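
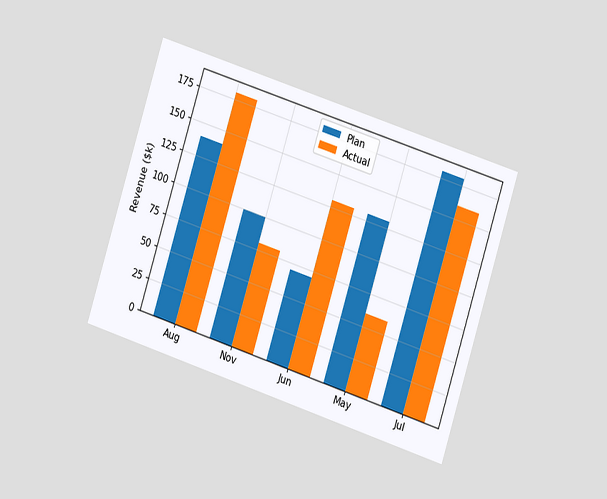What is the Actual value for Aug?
$180k

The chart is tilted about 18° clockwise and viewed slightly from the right. The Actual bar at Aug reaches $180k on the y-axis.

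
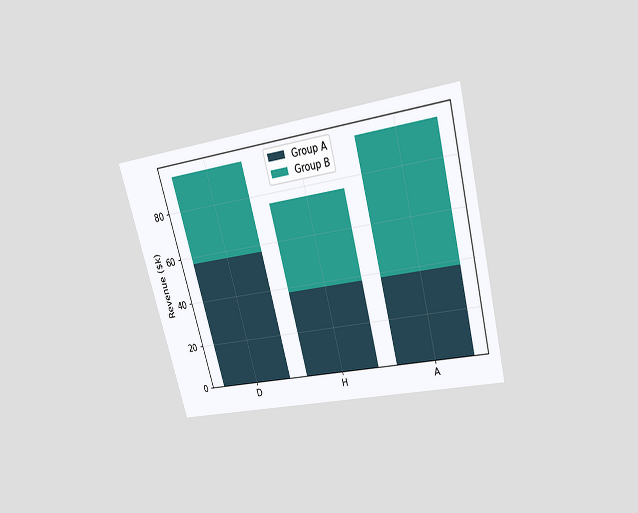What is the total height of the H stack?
$76k

The chart is tilted about 15° counter-clockwise and viewed slightly from above. The H stack's top reaches $76k on the y-axis.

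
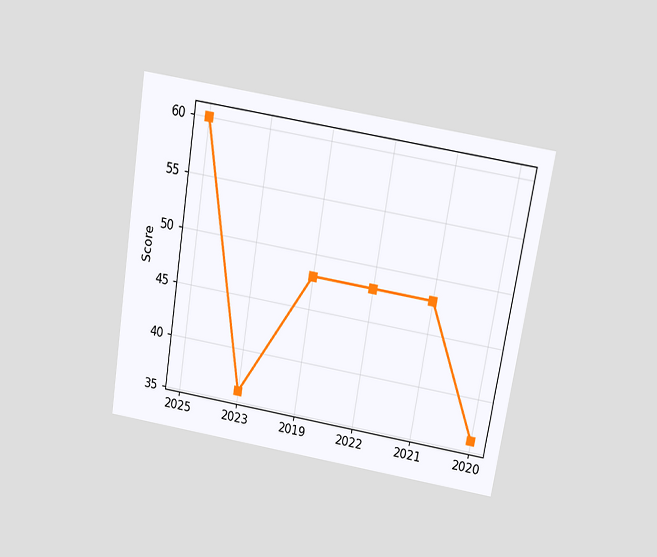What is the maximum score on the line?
60

The chart is tilted about 9° clockwise and viewed slightly from above. The highest point is at 2025, and reading across to the y-axis gives 60.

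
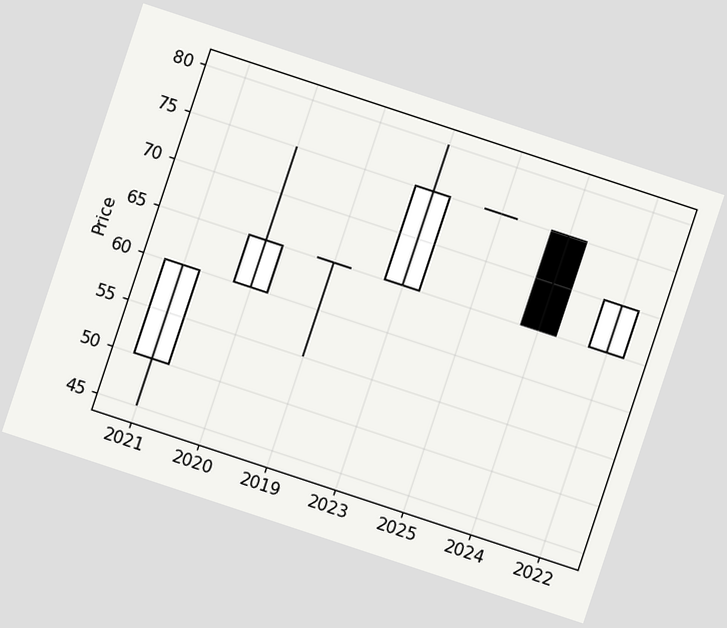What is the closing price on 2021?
60

The chart is tilted about 18° clockwise. The 2021 candle closes at 60.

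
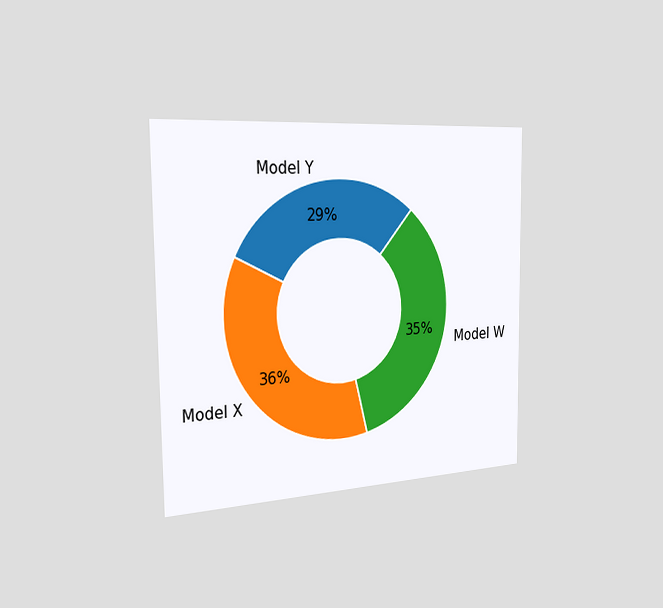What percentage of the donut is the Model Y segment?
29%

The chart is viewed slightly from the left. The Model Y segment takes up 29% of the ring.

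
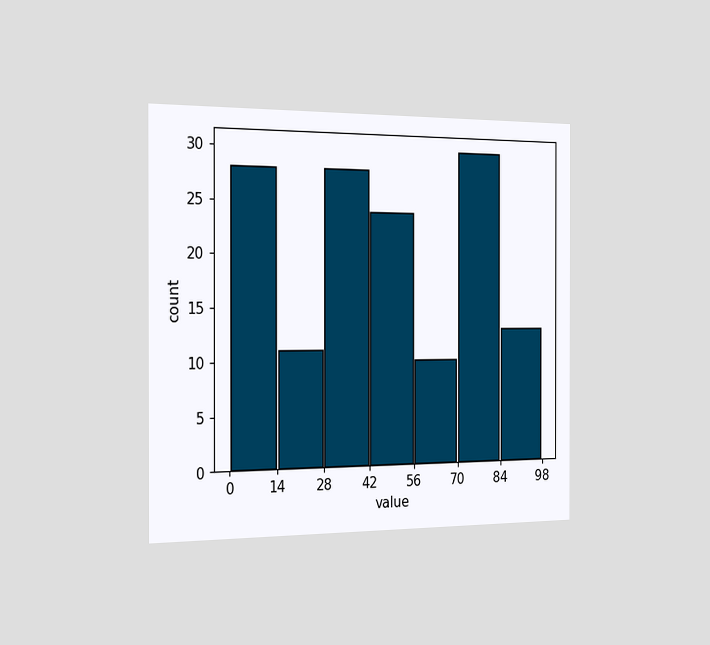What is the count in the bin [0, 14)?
28

The chart is viewed slightly from the left. The [0, 14) bin has height 28.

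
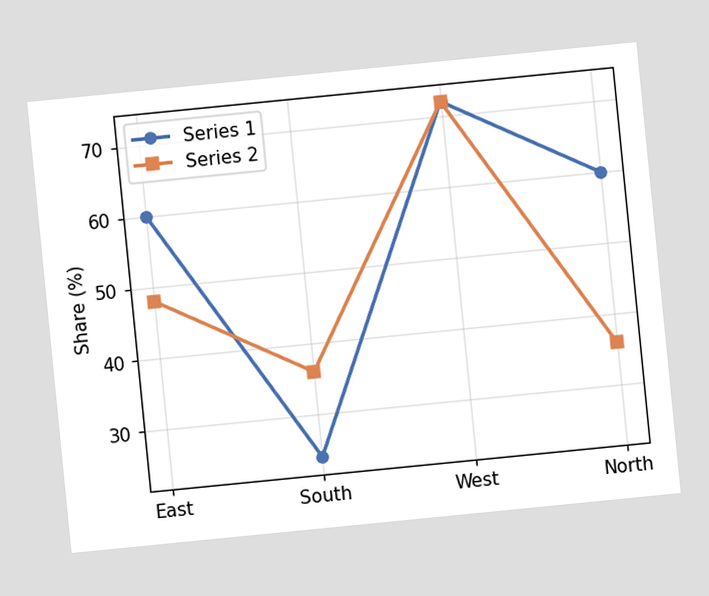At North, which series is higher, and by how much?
The chart is tilted about 6° counter-clockwise. At North, Series 1 sits above the other line by 24%.

Series 1, by 24%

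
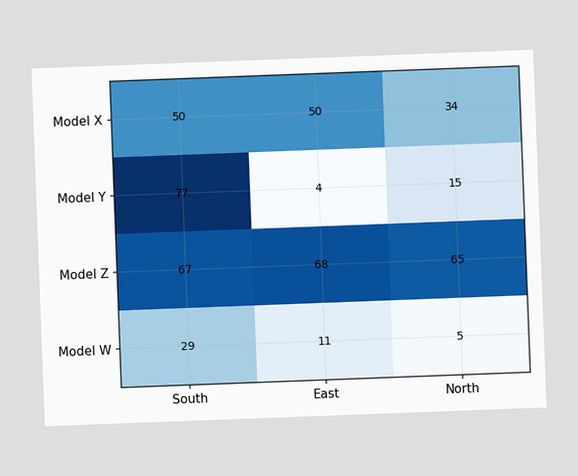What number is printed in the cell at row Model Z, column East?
The chart is tilted about 2° counter-clockwise. The (Model Z, East) cell reads 68.

68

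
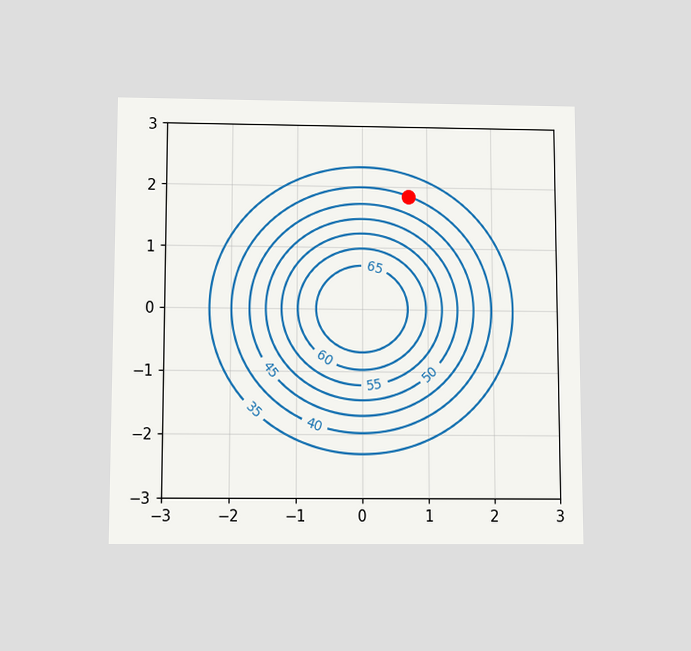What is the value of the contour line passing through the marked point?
The chart is viewed slightly from below. The marked point sits on the contour labelled 40.

40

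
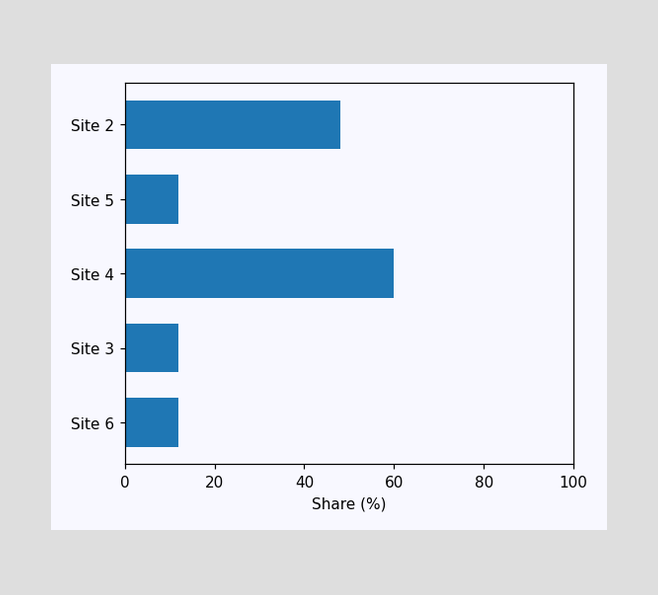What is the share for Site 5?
Reading along the chart's x-axis, the Site 5 bar reaches 12%.

12%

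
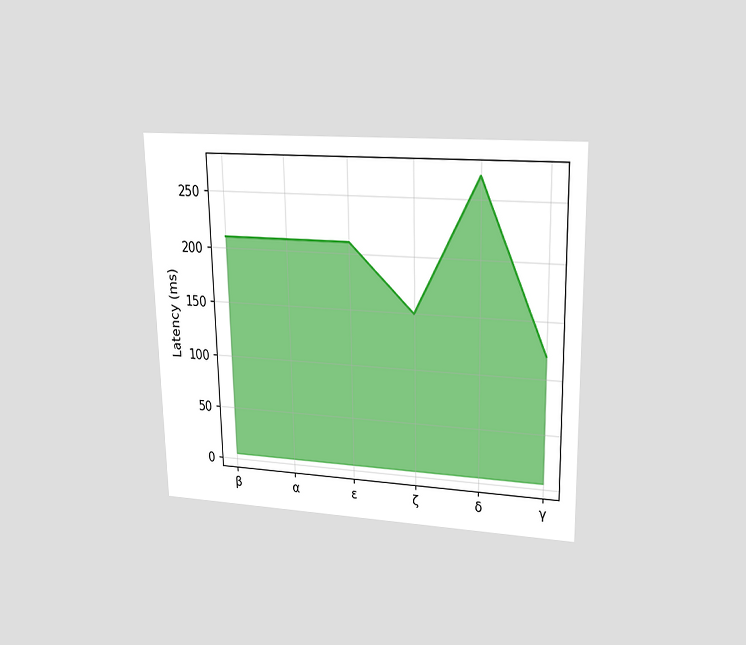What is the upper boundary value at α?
210ms

The chart is viewed at a slight angle. At α the upper boundary is at 210ms.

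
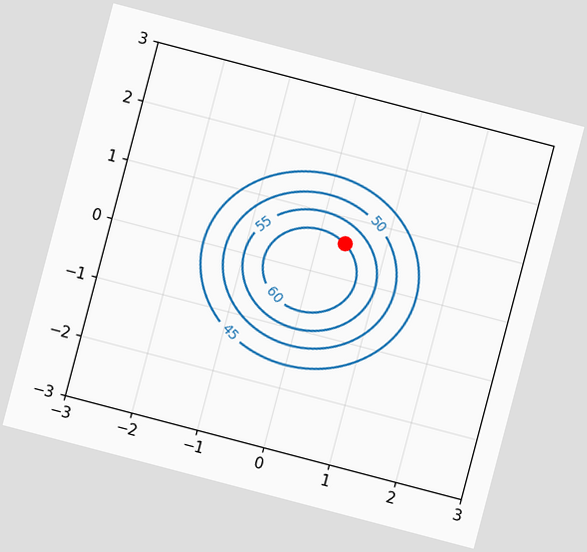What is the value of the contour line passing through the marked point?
The chart is tilted about 15° clockwise. The marked point sits on the contour labelled 60.

60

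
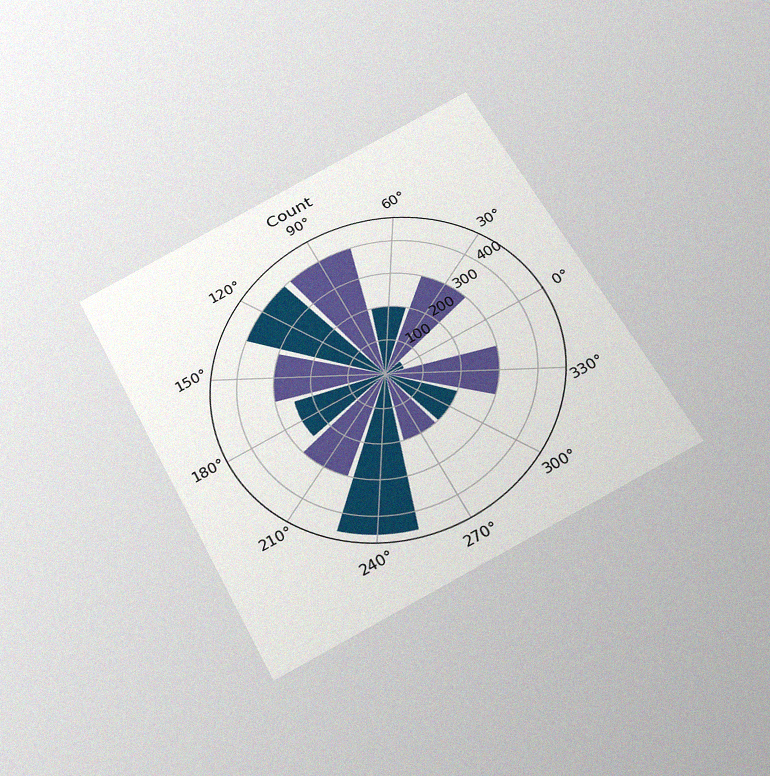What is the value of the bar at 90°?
400

The chart is tilted about 27° counter-clockwise and viewed slightly from below, with some photo noise. The bar at 90° reaches 400 on the radial axis.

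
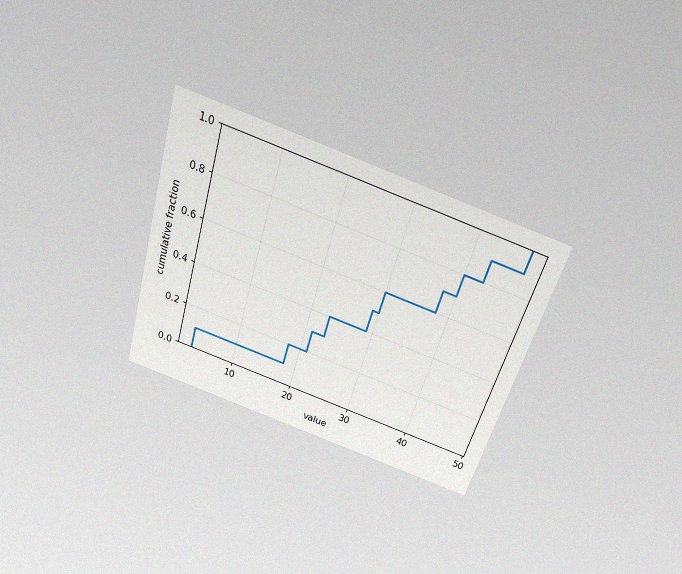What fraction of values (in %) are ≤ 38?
70%

The chart is tilted about 16° clockwise and viewed slightly from above, with some photo noise. At x=38 the ECDF step is at 70%.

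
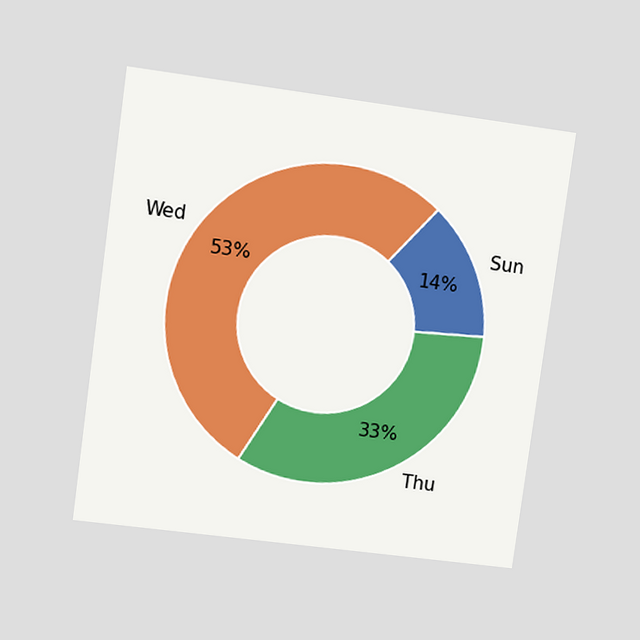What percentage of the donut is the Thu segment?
33%

The chart is tilted about 8° clockwise and viewed at a slight angle. The Thu segment takes up 33% of the ring.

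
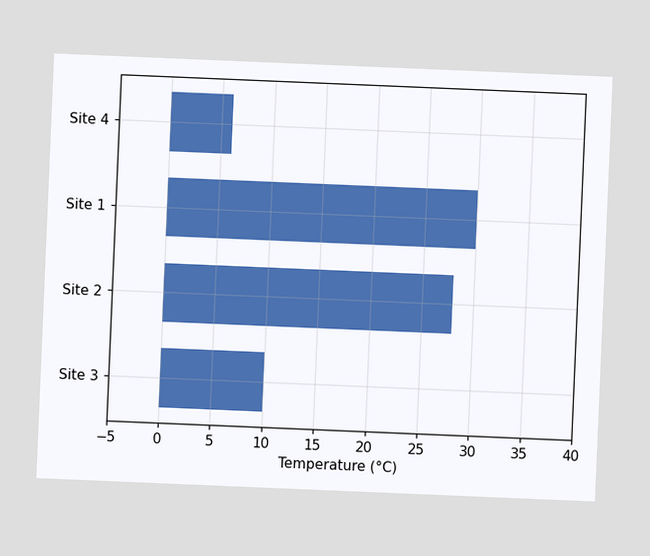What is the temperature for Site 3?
The chart is tilted about 2° clockwise. Reading along the chart's x-axis, the Site 3 bar reaches 10°C.

10°C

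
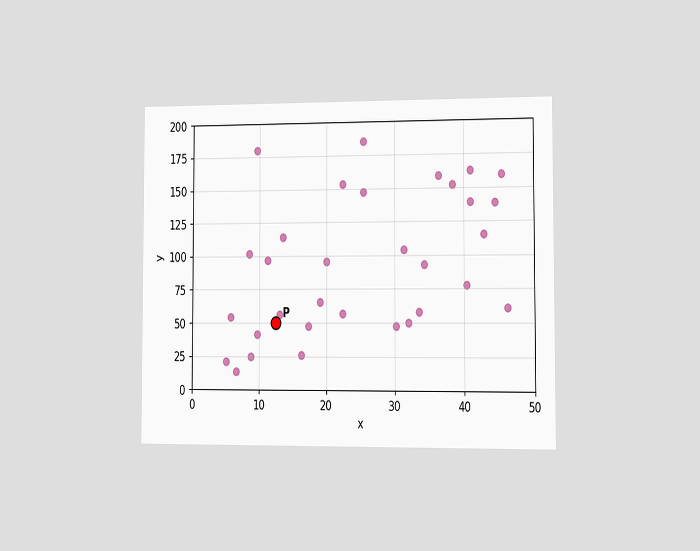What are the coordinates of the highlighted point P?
The chart is viewed slightly from the right. Following the gridlines from P to each axis, P sits at (12.5, 50).

(12.5, 50)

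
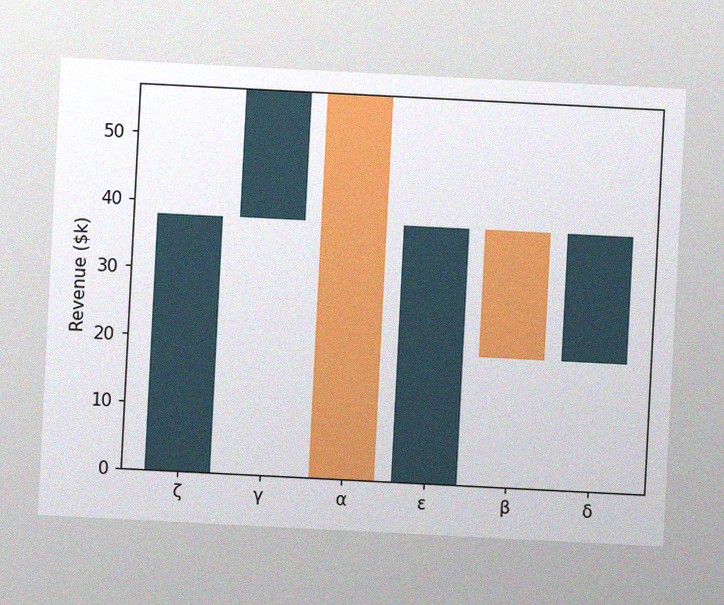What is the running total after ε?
The chart is tilted about 3° clockwise, with some photo noise. After ε the running total reaches $38k.

$38k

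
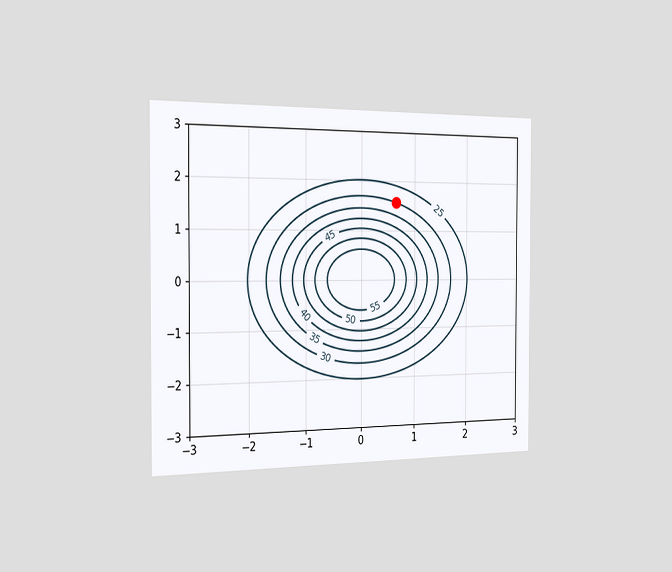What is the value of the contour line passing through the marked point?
30

The chart is viewed slightly from the left. The marked point sits on the contour labelled 30.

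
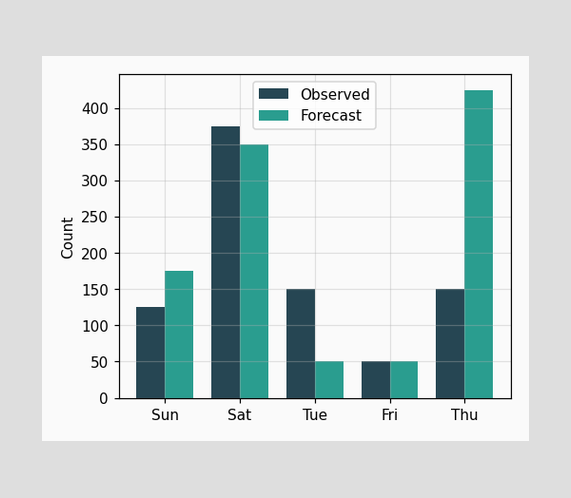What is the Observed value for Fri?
50

The Observed bar at Fri reaches 50 on the y-axis.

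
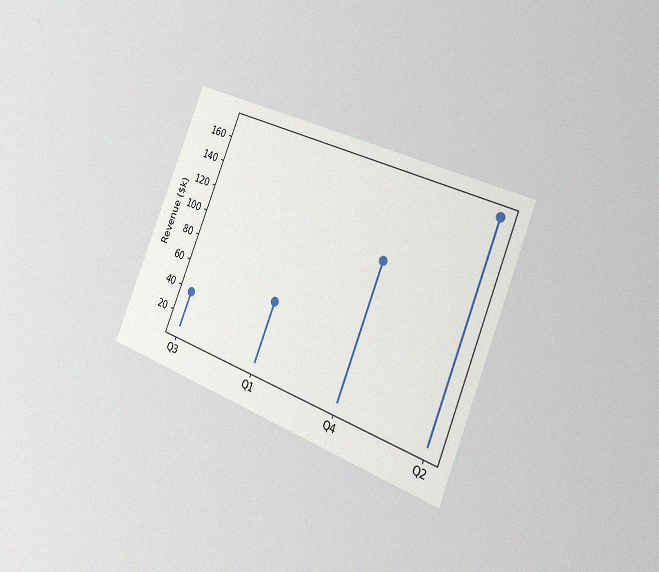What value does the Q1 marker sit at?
$57k

The chart is tilted about 22° clockwise and viewed slightly from the right, with some photo noise. The Q1 marker sits at $57k.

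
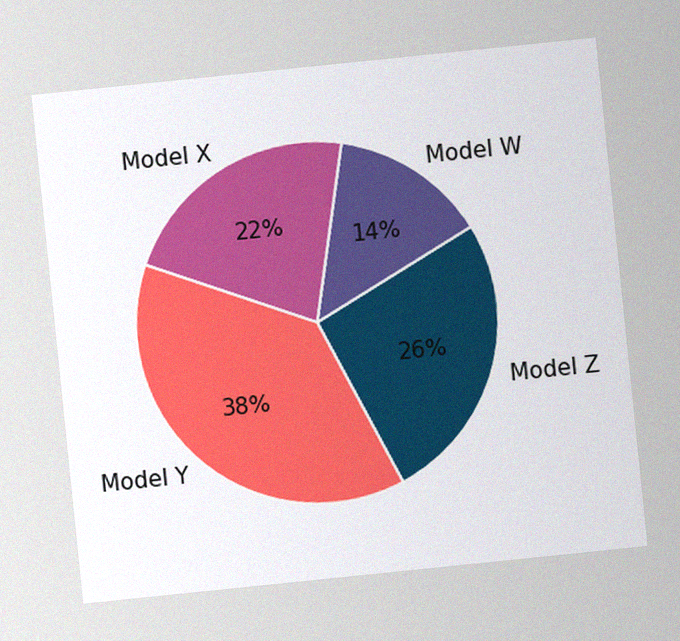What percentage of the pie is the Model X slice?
22%

The chart is tilted about 6° counter-clockwise, with some photo noise. The Model X slice takes up 22% of the pie.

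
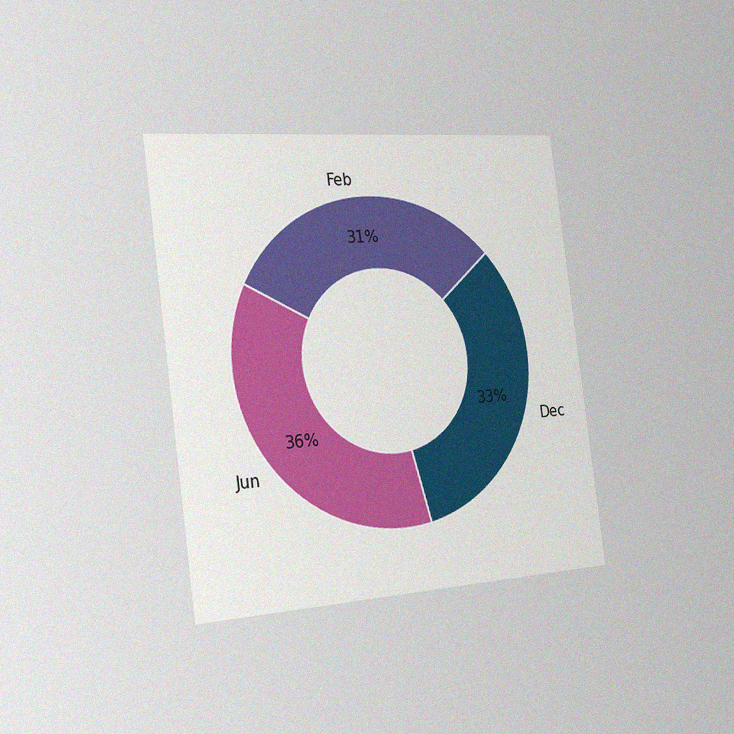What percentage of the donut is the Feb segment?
31%

The chart is tilted about 8° counter-clockwise and viewed slightly from the left, with some photo noise. The Feb segment takes up 31% of the ring.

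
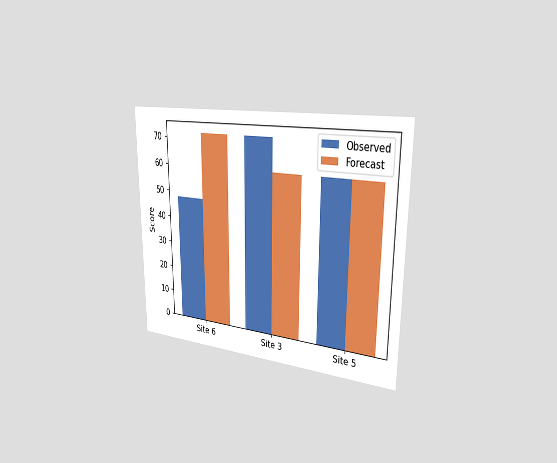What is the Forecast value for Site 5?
60

The chart is viewed slightly from the right. The Forecast bar at Site 5 reaches 60 on the y-axis.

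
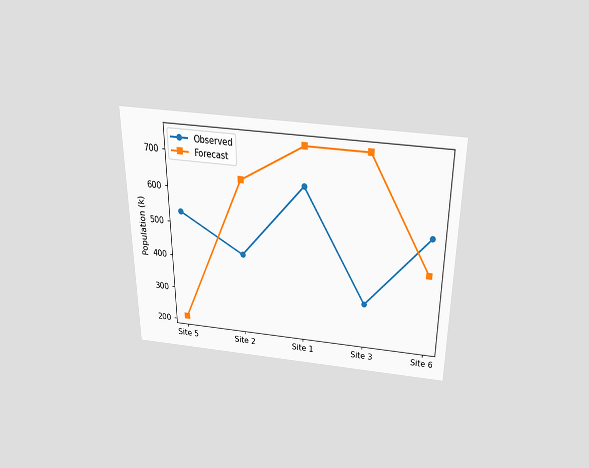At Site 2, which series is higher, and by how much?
Forecast, by 212k

The chart is viewed slightly from above. At Site 2, Forecast sits above the other line by 212k.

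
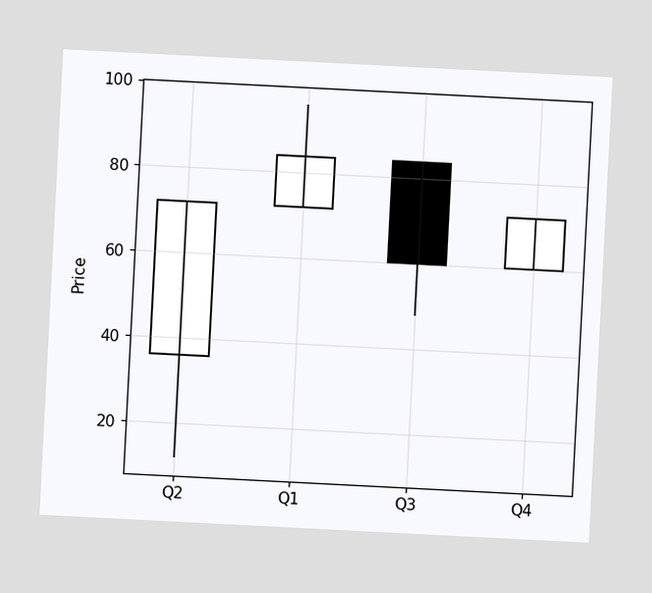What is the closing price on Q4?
72

The chart is tilted about 3° clockwise. The Q4 candle closes at 72.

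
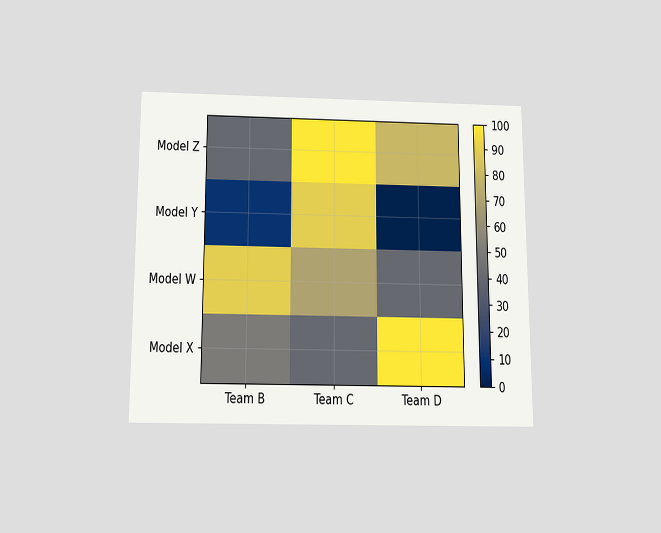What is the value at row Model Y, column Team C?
The chart is viewed slightly from below. Matching cell (Model Y, Team C) against the colorbar gives 90.

90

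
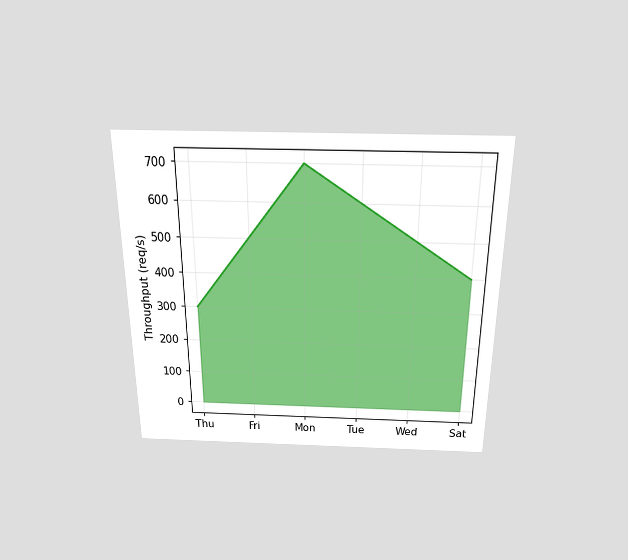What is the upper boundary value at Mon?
700req/s

The chart is viewed slightly from above. At Mon the upper boundary is at 700req/s.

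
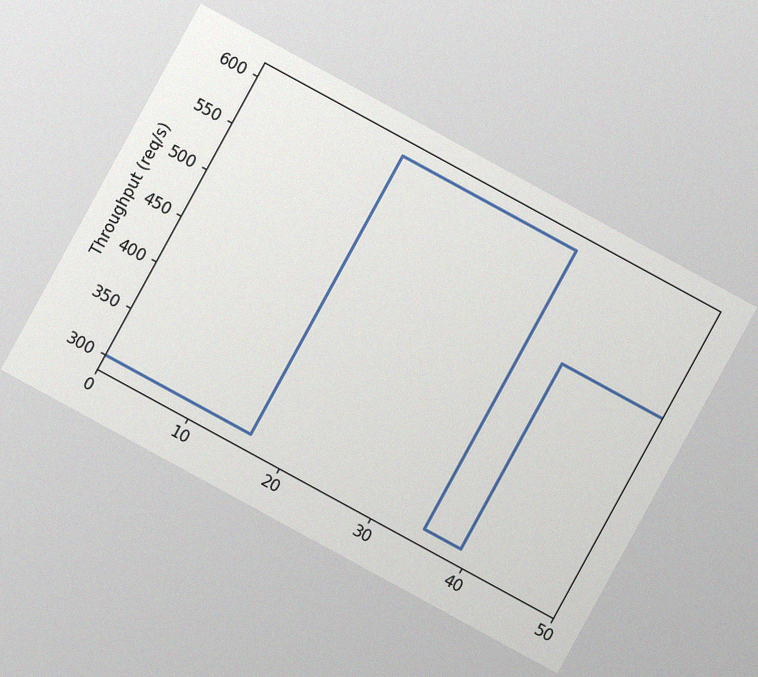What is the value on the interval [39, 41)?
The chart is tilted about 29° clockwise, with some photo noise. On [39, 41) the step sits at 500req/s.

500req/s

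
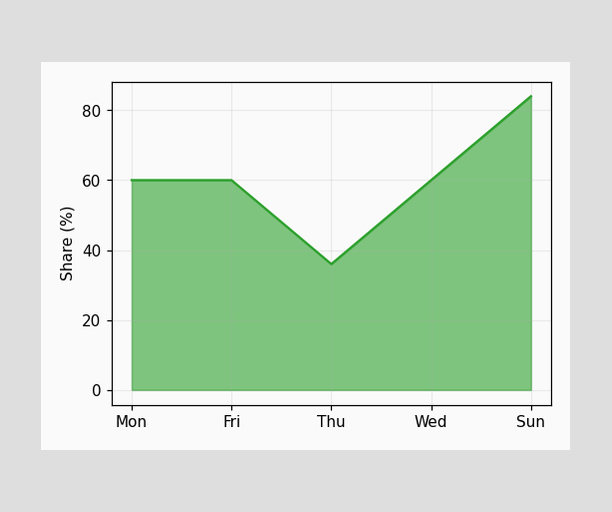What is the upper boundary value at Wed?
At Wed the upper boundary is at 60%.

60%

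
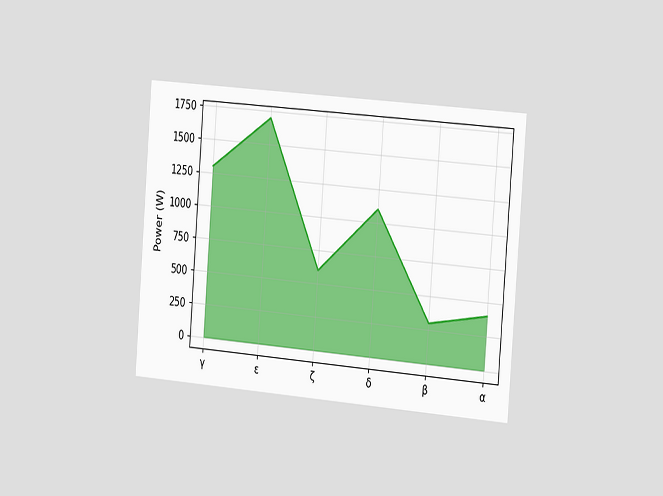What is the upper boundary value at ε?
The chart is tilted about 4° clockwise and viewed slightly from the right. At ε the upper boundary is at 1700W.

1700W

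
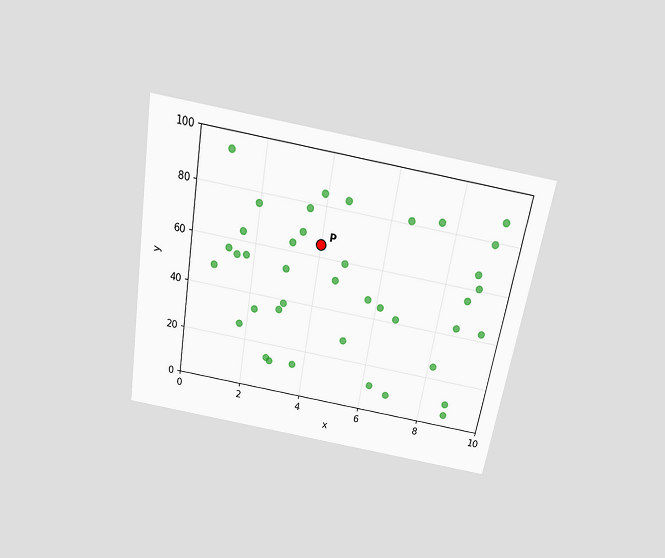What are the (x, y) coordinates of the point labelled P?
(4, 65)

The chart is tilted about 10° clockwise and viewed slightly from above. Following the gridlines from P to each axis, P sits at (4, 65).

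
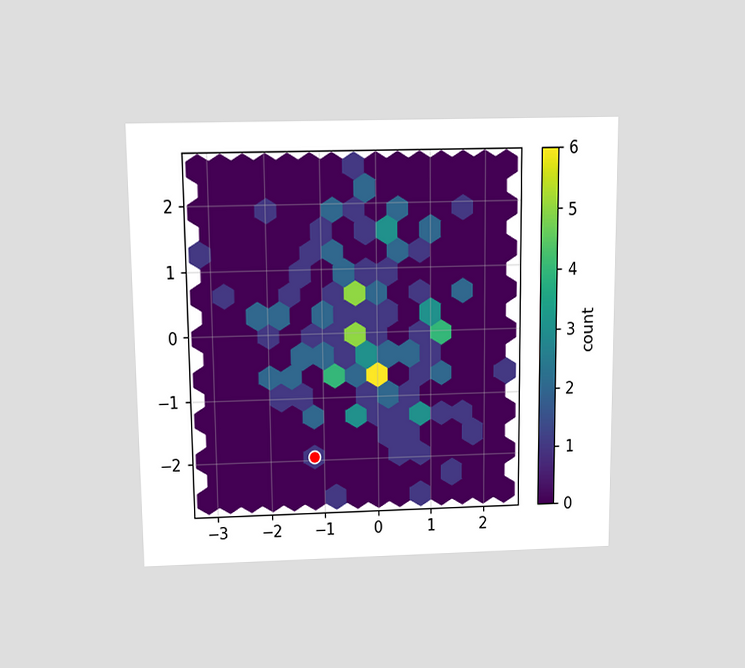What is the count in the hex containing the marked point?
The chart is viewed slightly from above. The marked hex reads 1 on the colorbar.

1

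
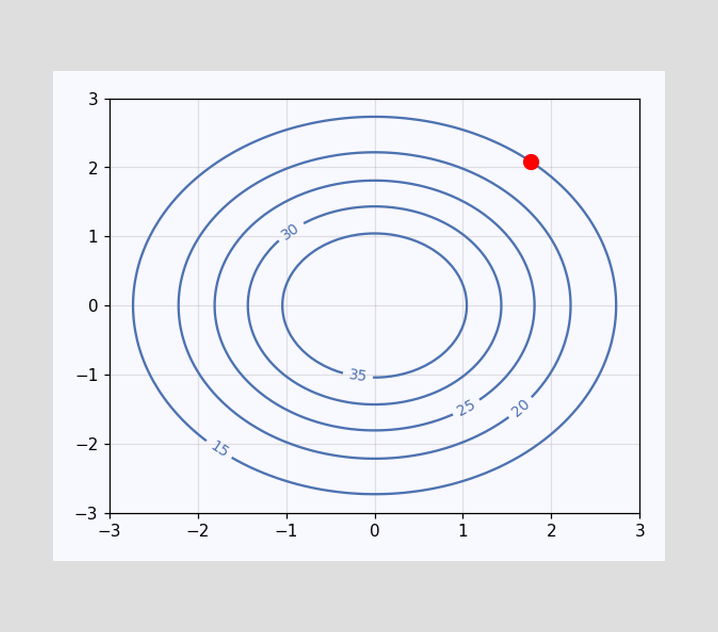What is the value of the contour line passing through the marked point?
15

The marked point sits on the contour labelled 15.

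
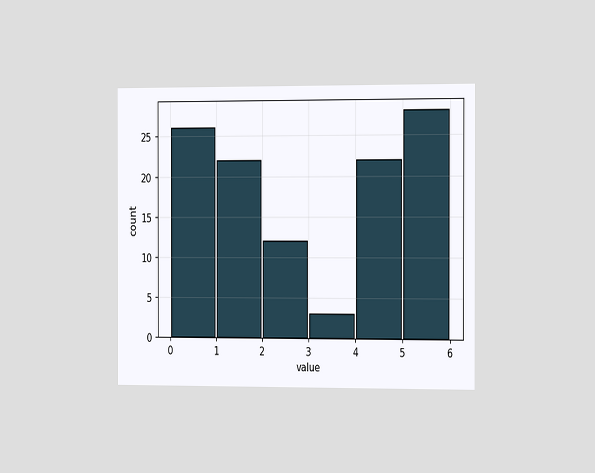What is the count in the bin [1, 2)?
22

The chart is viewed slightly from the right. The [1, 2) bin has height 22.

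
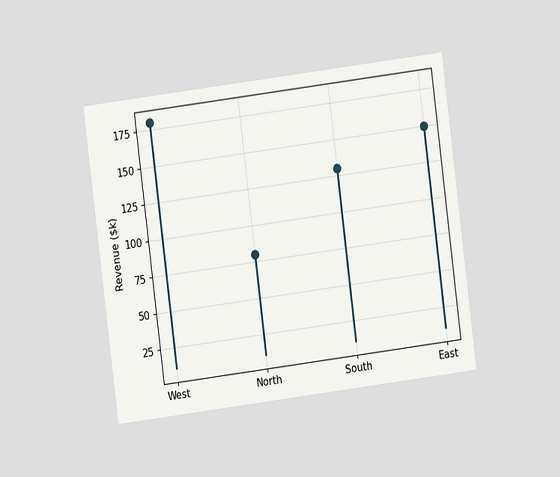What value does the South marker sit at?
The chart is tilted about 7° counter-clockwise and viewed at a slight angle. The South marker sits at $130k.

$130k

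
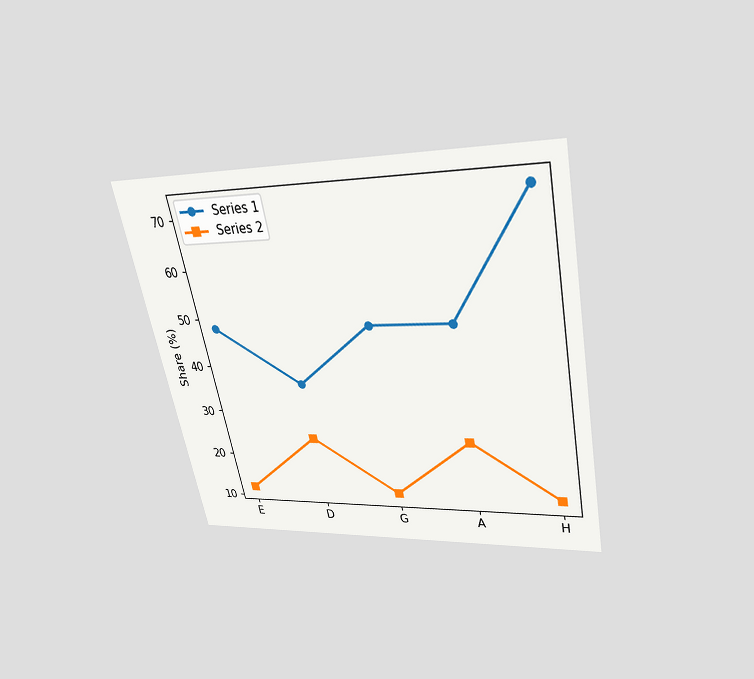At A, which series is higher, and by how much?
The chart is tilted about 12° counter-clockwise and viewed slightly from above. At A, Series 1 sits above the other line by 24%.

Series 1, by 24%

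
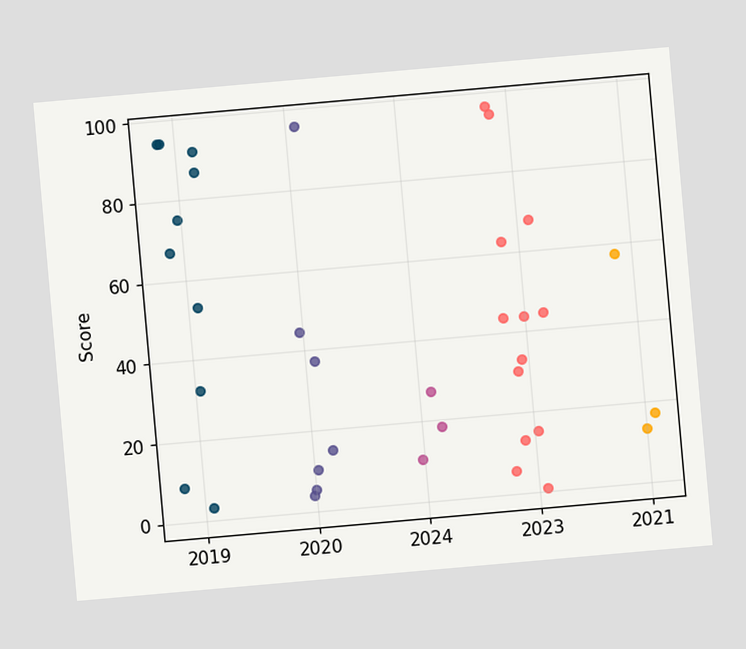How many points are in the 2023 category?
13

The chart is tilted about 5° counter-clockwise. Counting the markers in the 2023 column gives 13.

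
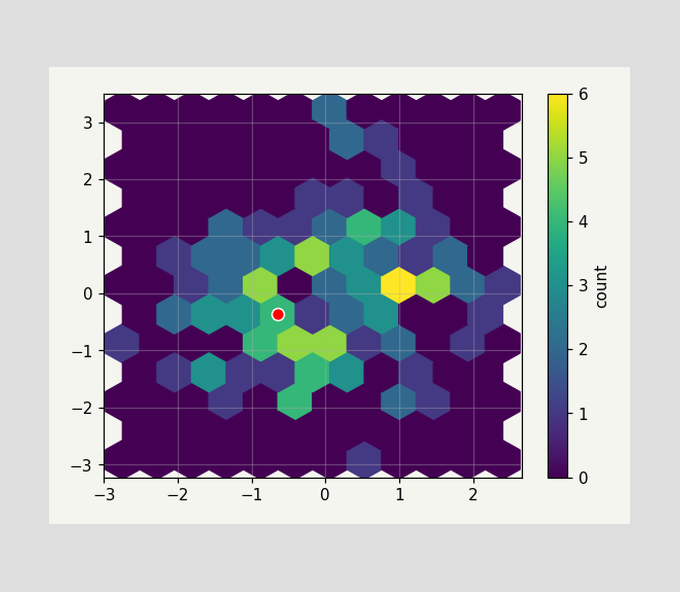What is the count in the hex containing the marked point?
4

The marked hex reads 4 on the colorbar.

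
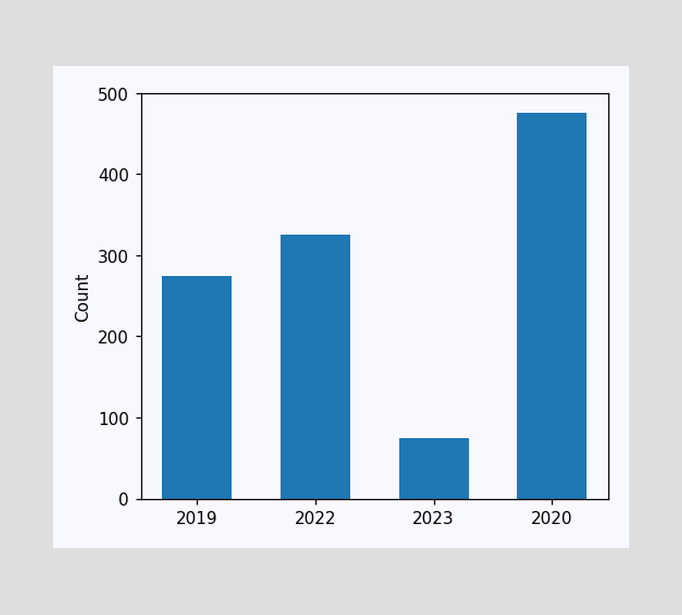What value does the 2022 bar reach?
Reading along the chart's y-axis, the 2022 bar reaches 325.

325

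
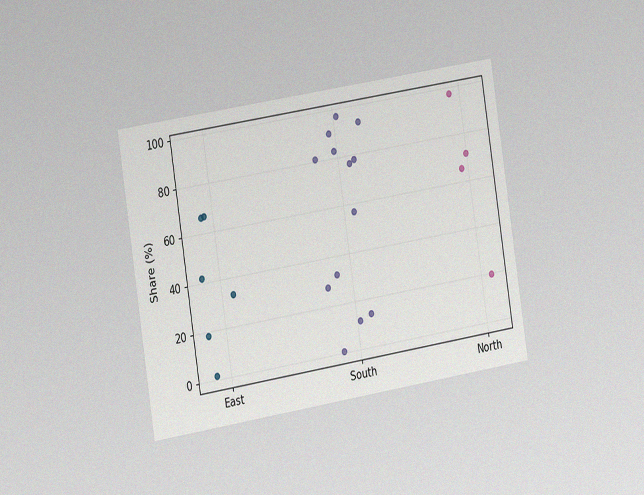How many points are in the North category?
The chart is tilted about 9° counter-clockwise and viewed slightly from the left, with some photo noise. Counting the markers in the North column gives 4.

4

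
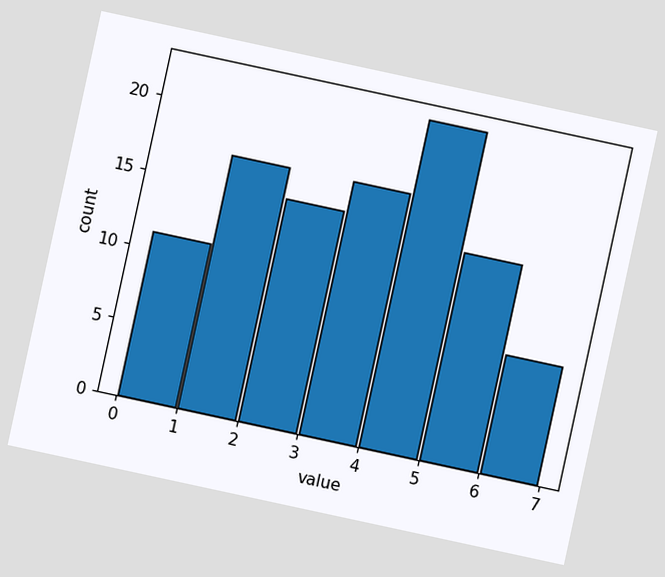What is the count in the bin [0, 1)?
The chart is tilted about 12° clockwise. The [0, 1) bin has height 11.

11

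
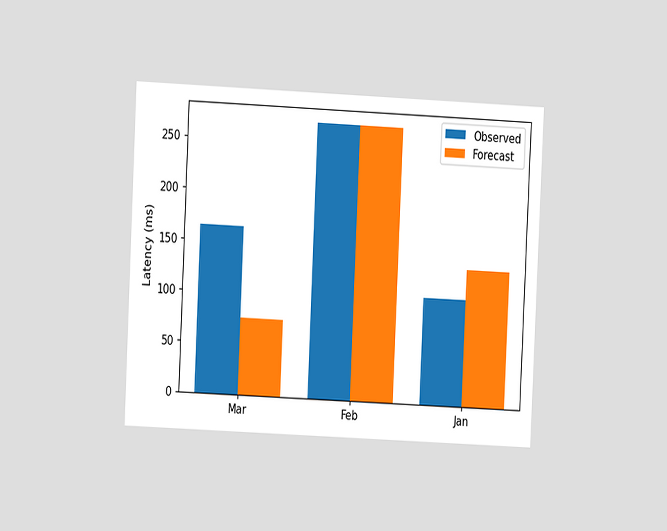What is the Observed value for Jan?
105ms

The chart is tilted about 3° clockwise and viewed at a slight angle. The Observed bar at Jan reaches 105ms on the y-axis.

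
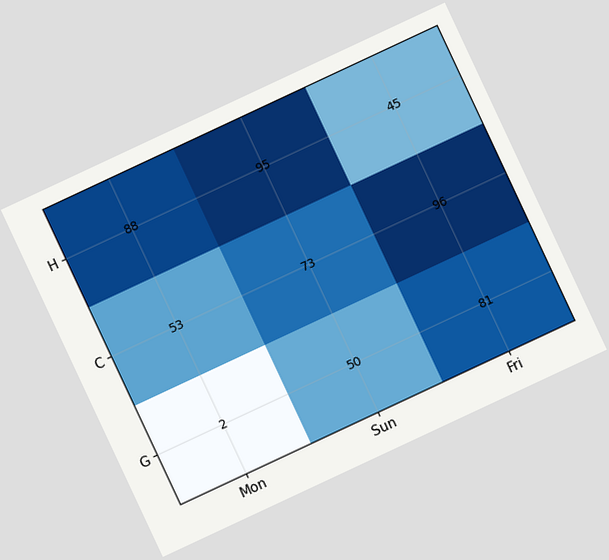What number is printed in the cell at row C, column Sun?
The chart is tilted about 25° counter-clockwise. The (C, Sun) cell reads 73.

73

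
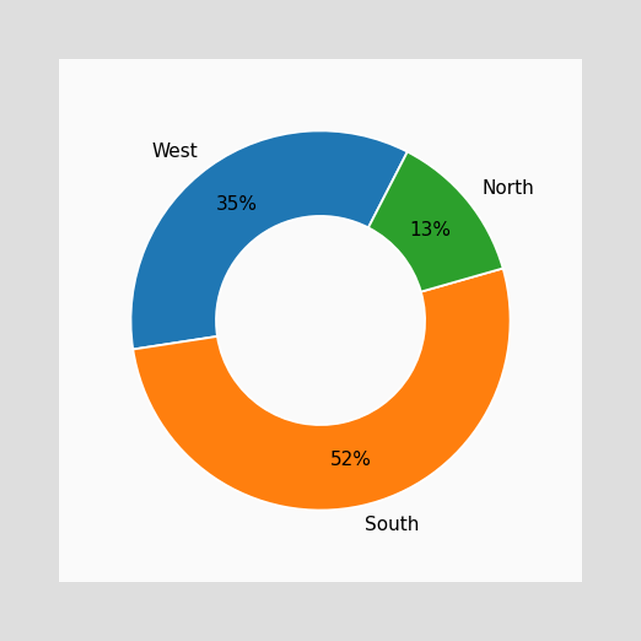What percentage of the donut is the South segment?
52%

The South segment takes up 52% of the ring.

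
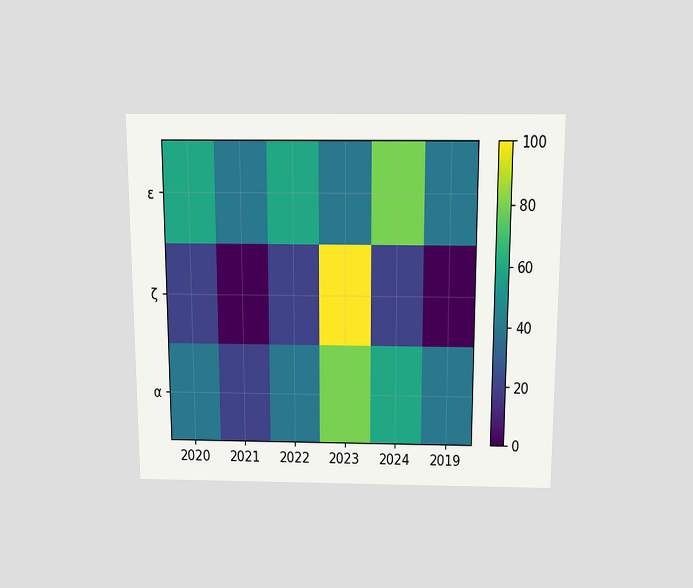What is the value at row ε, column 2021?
The chart is viewed slightly from above. Matching cell (ε, 2021) against the colorbar gives 40.

40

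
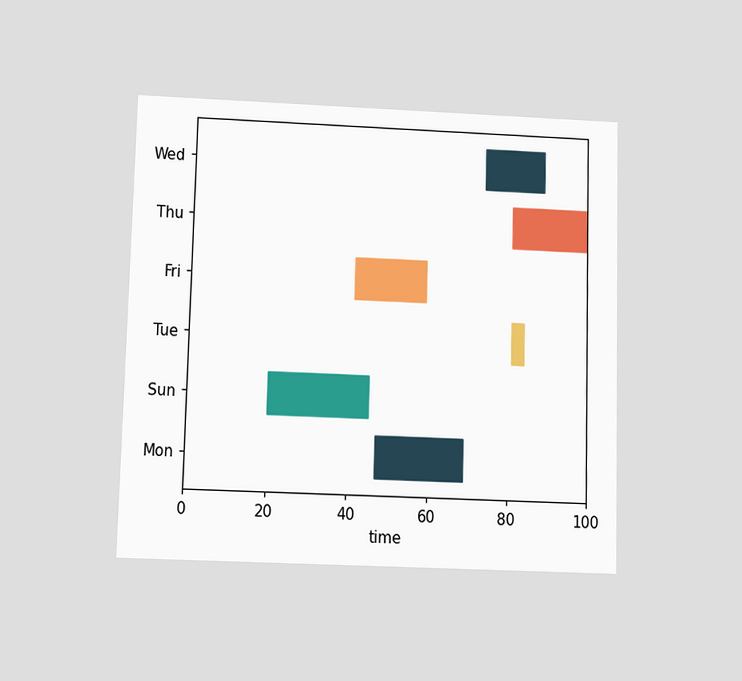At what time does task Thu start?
81

The chart is viewed slightly from below. The Thu bar begins at t=81.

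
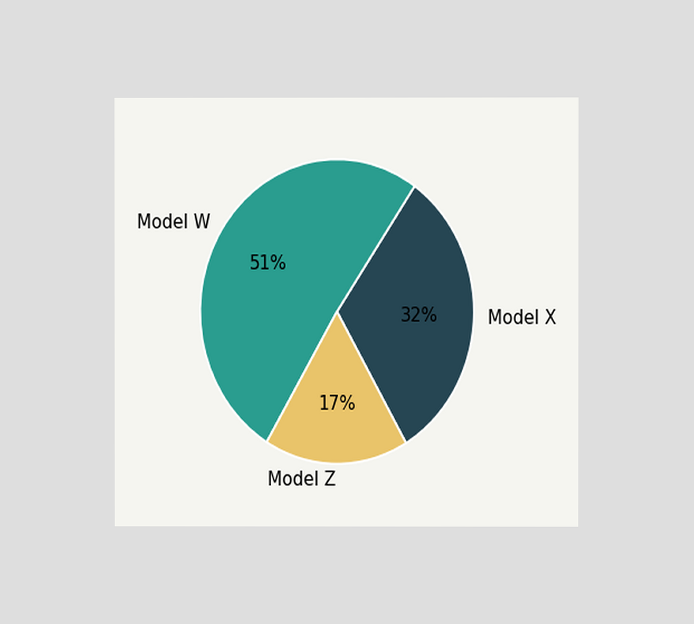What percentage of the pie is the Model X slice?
32%

The chart is viewed at a slight angle. The Model X slice takes up 32% of the pie.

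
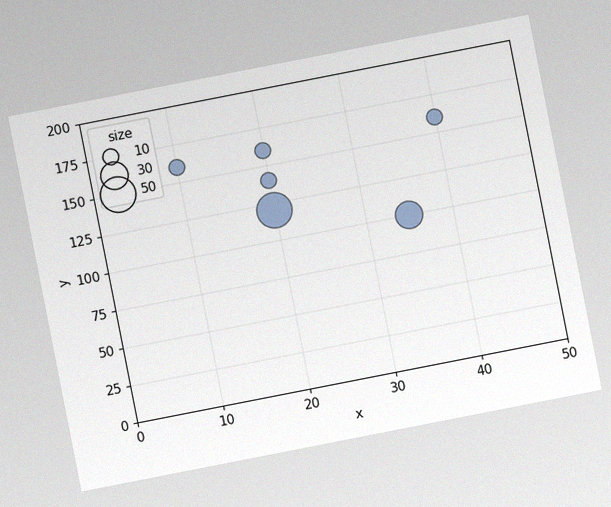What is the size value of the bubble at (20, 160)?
The chart is tilted about 11° counter-clockwise, with some photo noise. Matching the bubble at (20, 160) against the size legend gives 10.

10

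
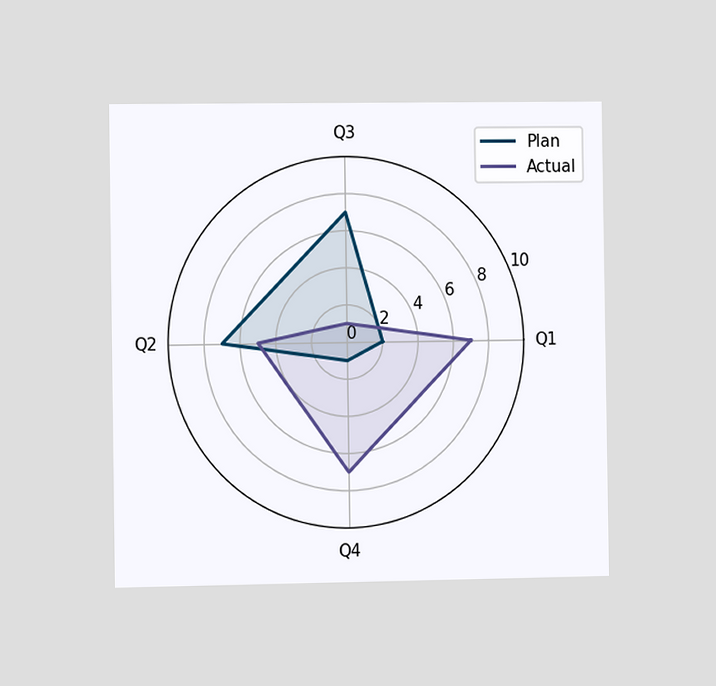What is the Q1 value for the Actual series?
7

The chart is viewed at a slight angle. On the Q1 axis, Actual reaches 7.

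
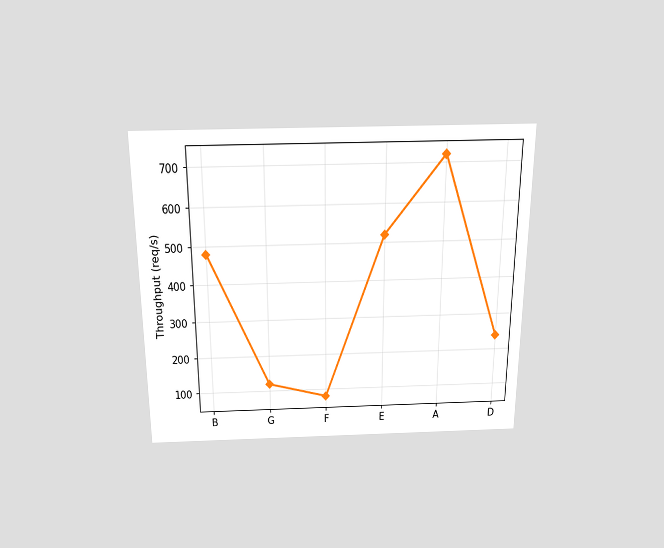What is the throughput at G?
The chart is viewed slightly from above. At G, the line is at 120req/s.

120req/s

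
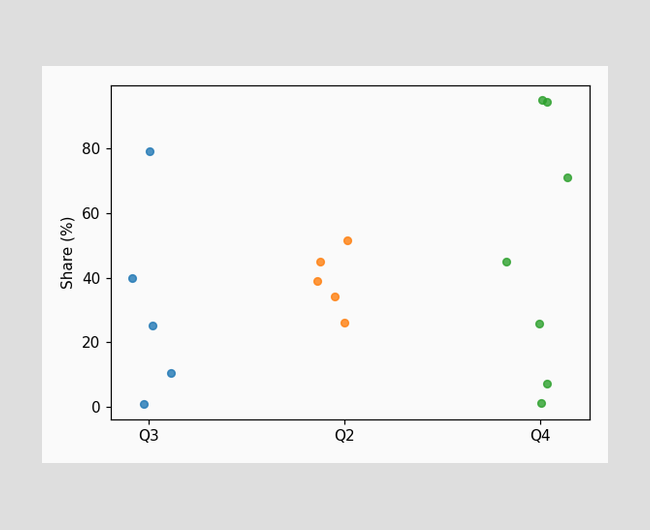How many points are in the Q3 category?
Counting the markers in the Q3 column gives 5.

5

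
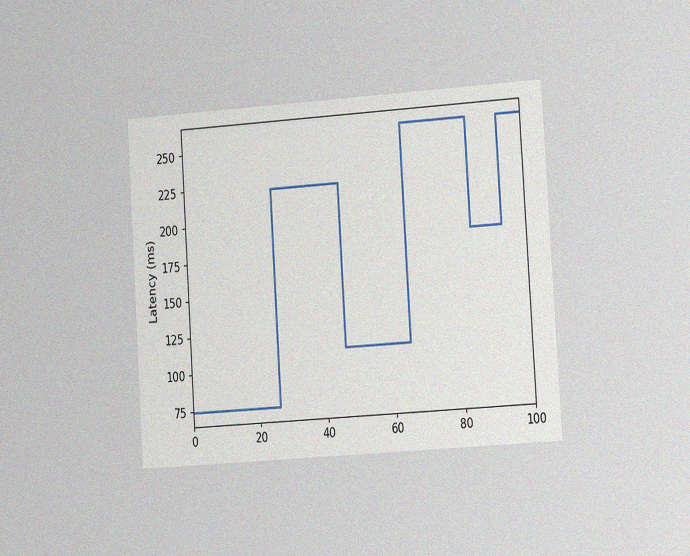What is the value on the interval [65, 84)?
The chart is tilted about 4° counter-clockwise and viewed at a slight angle, with some photo noise. On [65, 84) the step sits at 259ms.

259ms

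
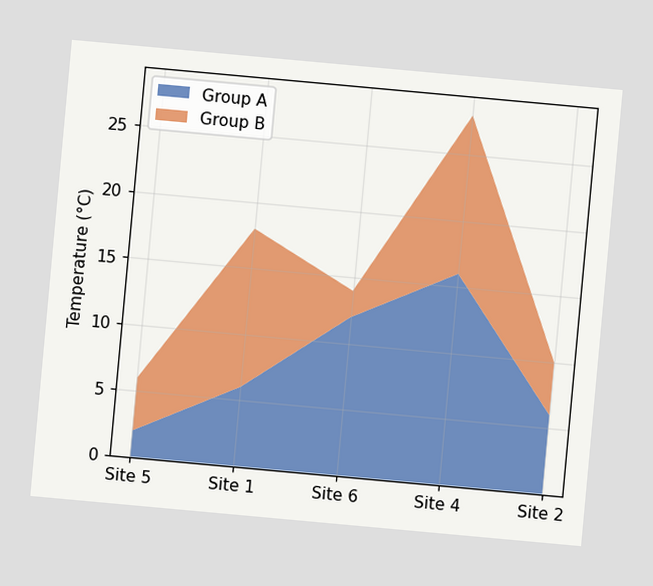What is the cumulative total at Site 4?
28°C

The chart is tilted about 5° clockwise. The stacked total at Site 4 reaches 28°C.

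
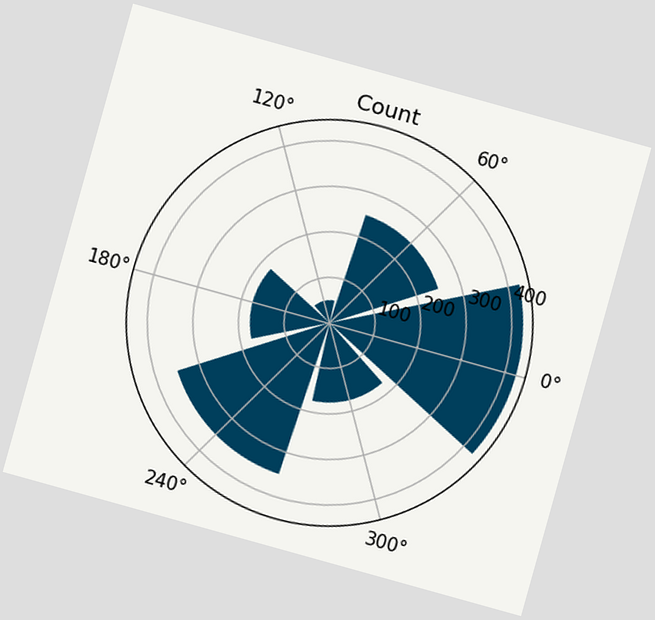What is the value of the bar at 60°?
The chart is tilted about 16° clockwise. The bar at 60° reaches 250 on the radial axis.

250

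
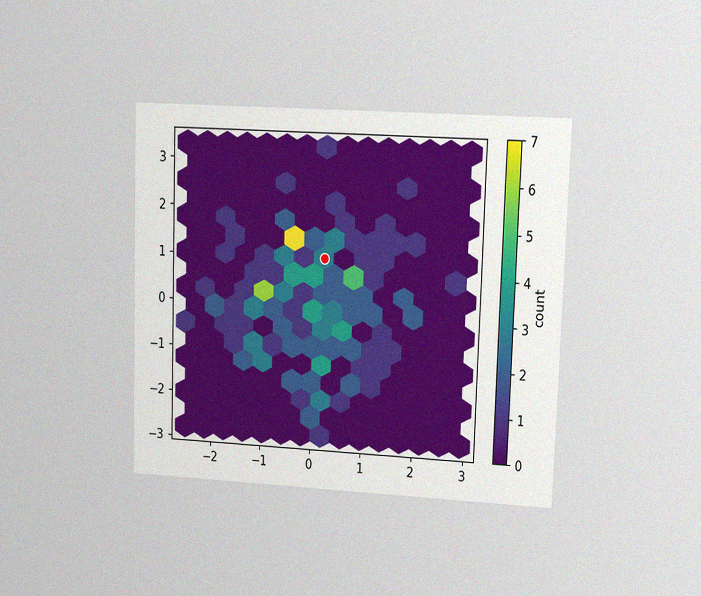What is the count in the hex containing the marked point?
The chart is viewed at a slight angle, with some photo noise. The marked hex reads 3 on the colorbar.

3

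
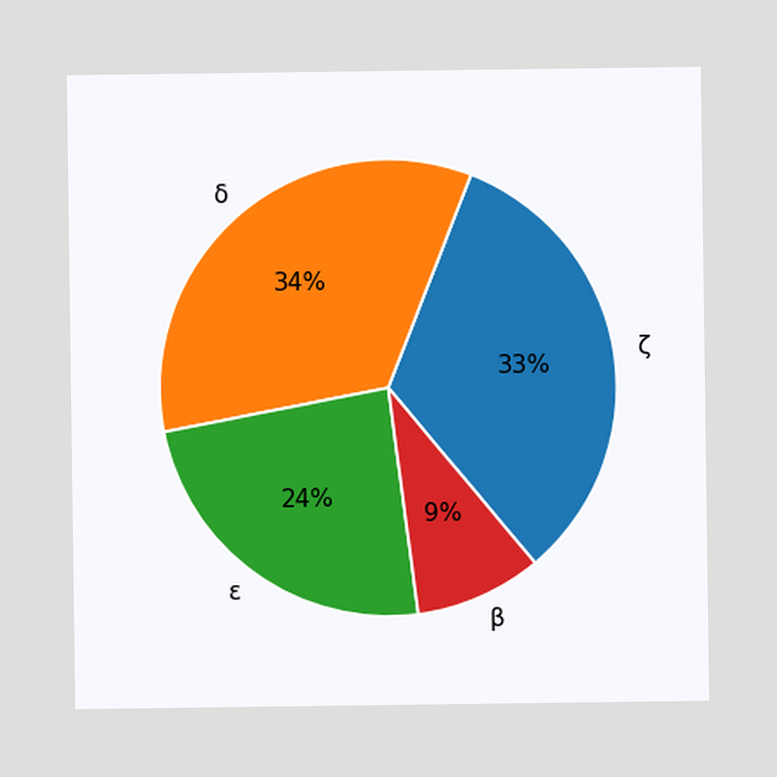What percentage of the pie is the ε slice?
The ε slice takes up 24% of the pie.

24%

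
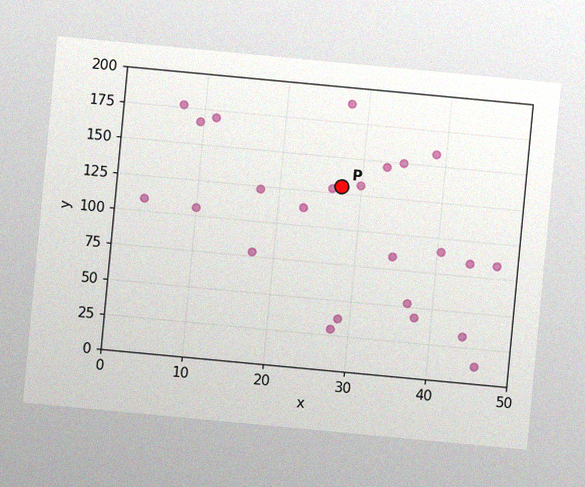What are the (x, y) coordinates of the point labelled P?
The chart is tilted about 5° clockwise, with some photo noise. Following the gridlines from P to each axis, P sits at (27.5, 130).

(27.5, 130)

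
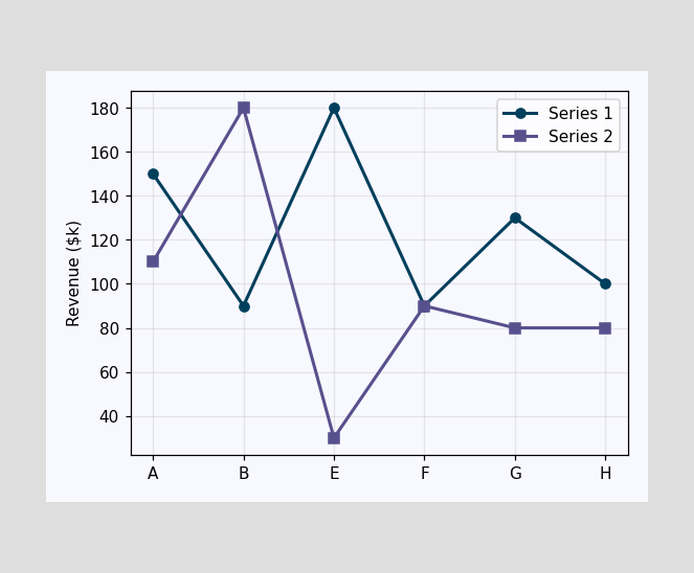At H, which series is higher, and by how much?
Series 1, by $20k

At H, Series 1 sits above the other line by $20k.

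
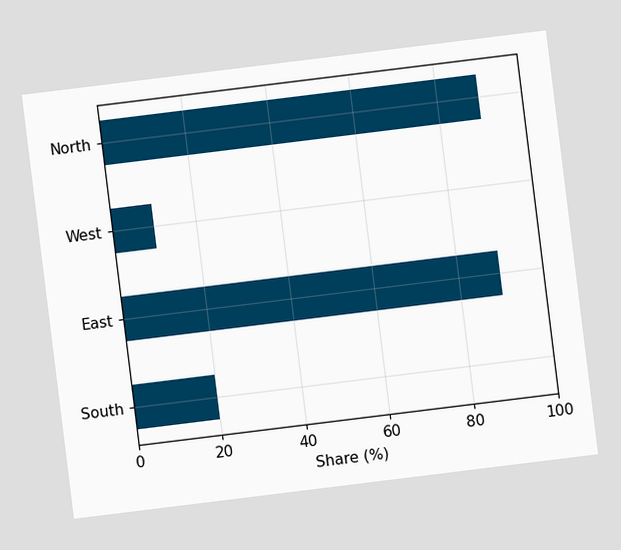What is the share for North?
90%

The chart is tilted about 7° counter-clockwise. Reading along the chart's x-axis, the North bar reaches 90%.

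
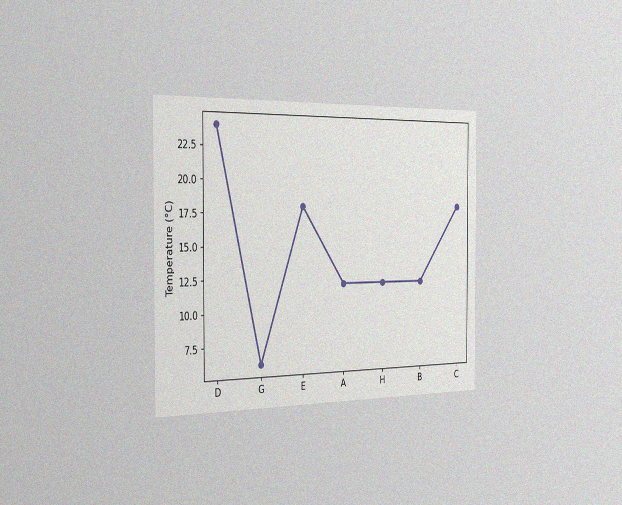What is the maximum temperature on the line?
The chart is viewed slightly from the left, with some photo noise. The highest point is at D, and reading across to the y-axis gives 24°C.

24°C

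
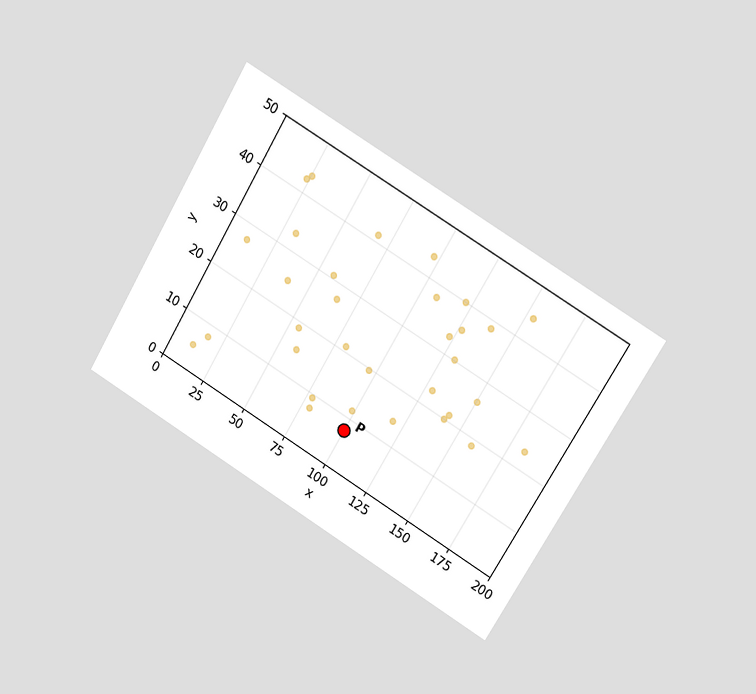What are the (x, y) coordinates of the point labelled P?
The chart is tilted about 31° clockwise and viewed at a slight angle. Following the gridlines from P to each axis, P sits at (100, 7.5).

(100, 7.5)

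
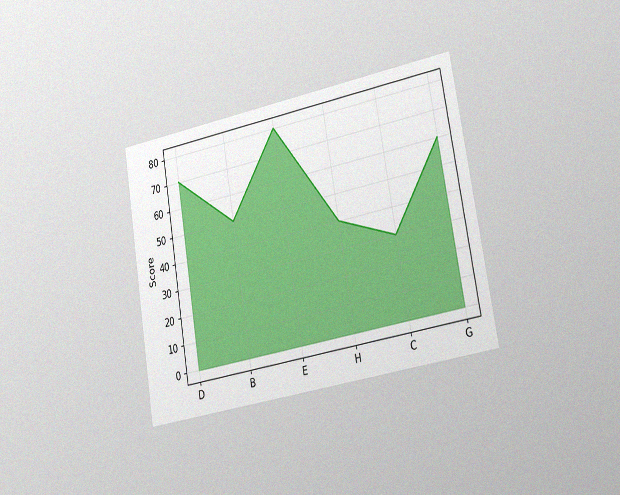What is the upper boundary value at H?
The chart is tilted about 10° counter-clockwise and viewed slightly from the right, with some photo noise. At H the upper boundary is at 40.

40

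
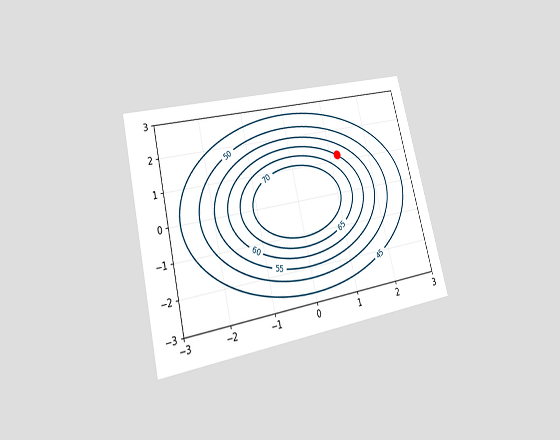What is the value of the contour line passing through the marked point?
60

The chart is tilted about 14° counter-clockwise and viewed at a slight angle. The marked point sits on the contour labelled 60.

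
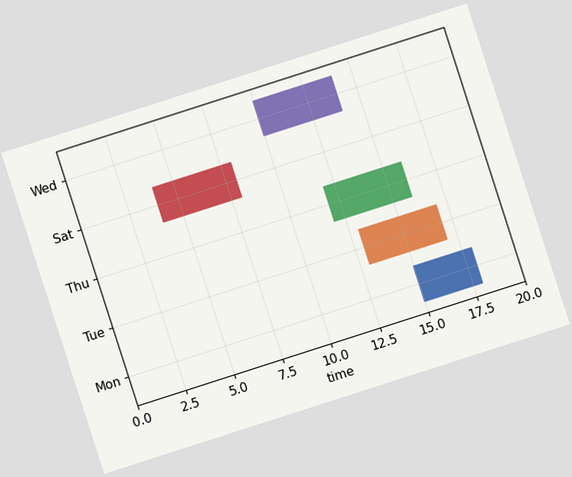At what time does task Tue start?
The chart is tilted about 18° counter-clockwise. The Tue bar begins at t=13.

13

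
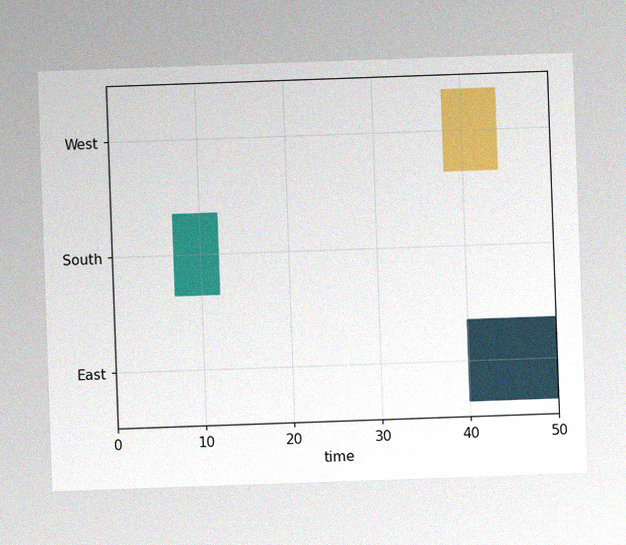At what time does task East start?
The chart is tilted about 2° counter-clockwise, with some photo noise. The East bar begins at t=40.

40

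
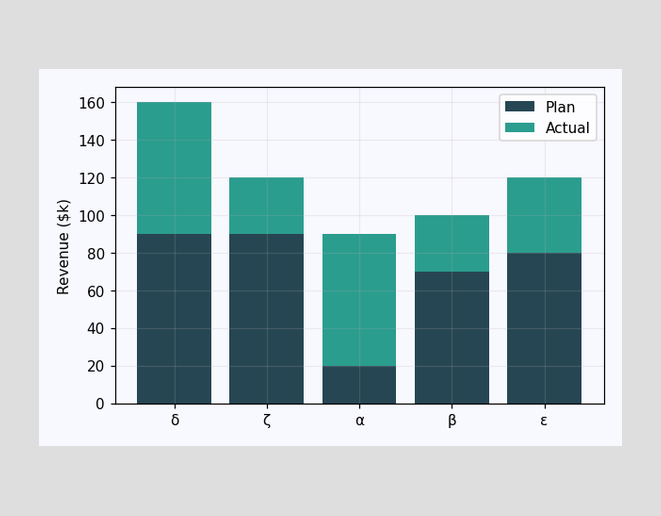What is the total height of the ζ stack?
$120k

The ζ stack's top reaches $120k on the y-axis.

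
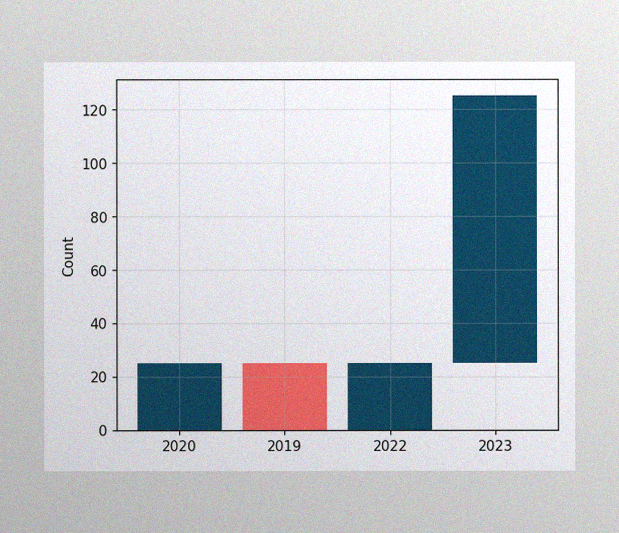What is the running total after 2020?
25

The image has some photo noise and uneven lighting. After 2020 the running total reaches 25.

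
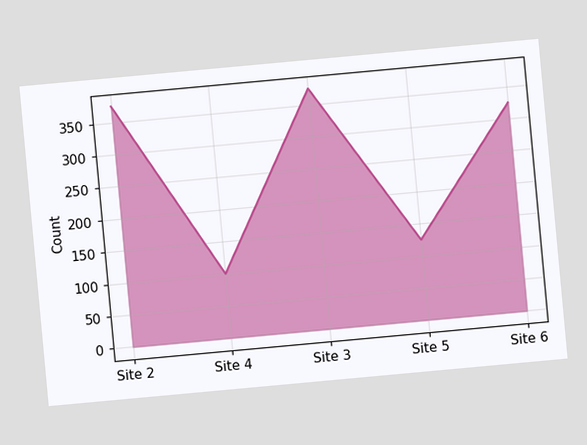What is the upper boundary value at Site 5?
125

The chart is tilted about 5° counter-clockwise. At Site 5 the upper boundary is at 125.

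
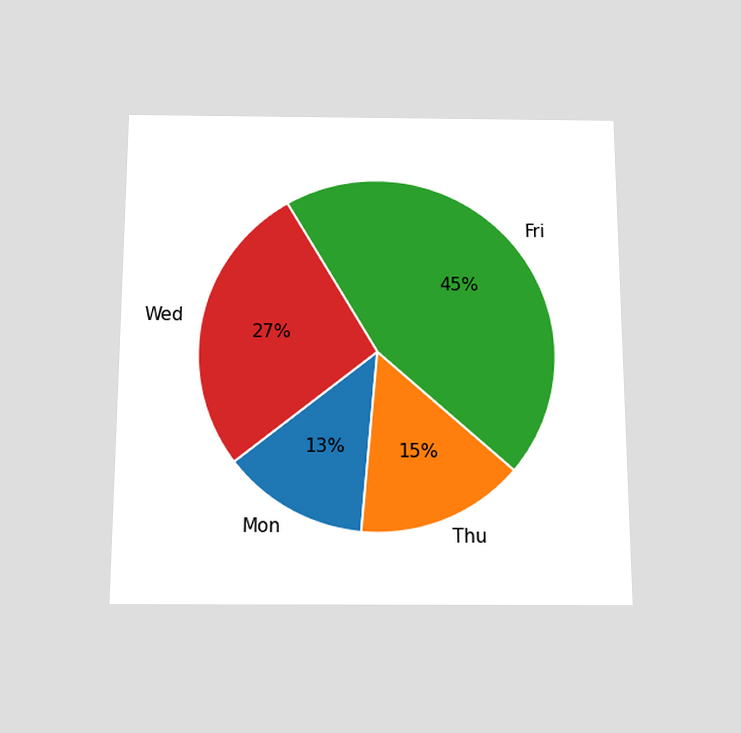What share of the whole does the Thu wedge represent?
The chart is viewed slightly from below. The Thu slice takes up 15% of the pie.

15%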